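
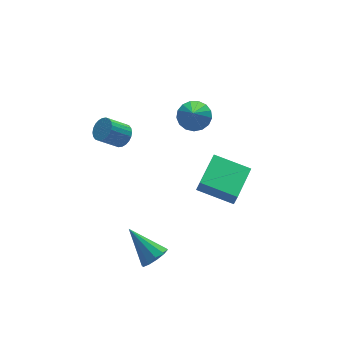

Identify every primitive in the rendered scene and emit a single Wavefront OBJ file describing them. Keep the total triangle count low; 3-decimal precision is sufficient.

v -2.561 1.689 0.618
v -2.185 1.351 1.072
v -3.182 1.453 1.976
v -3.559 1.791 1.522
v -2.113 1.601 1.122
v -3.111 1.703 2.026
v -2.11 1.865 1.096
v -3.108 1.967 2
v -2.176 2.102 0.997
v -3.174 2.204 1.9
v -2.3 2.277 0.84
v -3.298 2.379 1.743
v -2.464 2.361 0.649
v -3.462 2.463 1.553
v -2.643 2.344 0.454
v -3.641 2.446 1.358
v -2.809 2.226 0.284
v -3.807 2.329 1.187
v -2.938 2.027 0.164
v -3.935 2.129 1.068
v -3.009 1.777 0.114
v -4.007 1.879 1.018
v -3.012 1.513 0.14
v -4.01 1.615 1.044
v -2.946 1.276 0.24
v -3.944 1.378 1.143
v -2.822 1.101 0.397
v -3.82 1.203 1.3
v -2.658 1.017 0.587
v -3.656 1.119 1.491
v -2.479 1.034 0.782
v -3.477 1.136 1.686
v -2.313 1.151 0.953
v -3.311 1.254 1.856
v 2.089 3.258 -1.319
v 2.953 3.089 -1.088
v 1.591 2.422 -0.061
v 2.86 3.46 -0.879
v 2.59 3.784 -0.77
v 2.206 3.988 -0.787
v 1.795 4.024 -0.926
v 1.451 3.885 -1.155
v 1.253 3.603 -1.421
v 1.247 3.241 -1.664
v 1.434 2.883 -1.827
v 1.771 2.611 -1.875
v 2.181 2.488 -1.794
v 2.57 2.54 -1.605
v 2.849 2.757 -1.35
v -3.264 -3.64 -3.85
v -2.53 -3.367 -3.745
v -3.976 -2.22 -2.57
v -2.728 -3.127 -4.121
v -3.13 -3.082 -4.394
v -3.584 -3.251 -4.459
v -3.915 -3.568 -4.292
v -3.998 -3.913 -3.956
v -3.8 -4.153 -3.579
v -3.398 -4.197 -3.307
v -2.944 -4.029 -3.241
v -2.613 -3.711 -3.409
v 0.068 -1.222 -2.275
v 0.157 -1.427 -1.507
v 1.545 0.241 -2.055
v 1.634 0.035 -1.287
v 1.466 -2.555 -2.793
v 1.555 -2.761 -2.025
v 2.943 -1.093 -2.573
v 3.032 -1.298 -1.805
f 2 1 5
f 2 5 3
f 3 5 6
f 3 6 4
f 5 1 7
f 5 7 6
f 6 7 8
f 6 8 4
f 7 1 9
f 7 9 8
f 8 9 10
f 8 10 4
f 9 1 11
f 9 11 10
f 10 11 12
f 10 12 4
f 11 1 13
f 11 13 12
f 12 13 14
f 12 14 4
f 13 1 15
f 13 15 14
f 14 15 16
f 14 16 4
f 15 1 17
f 15 17 16
f 16 17 18
f 16 18 4
f 17 1 19
f 17 19 18
f 18 19 20
f 18 20 4
f 19 1 21
f 19 21 20
f 20 21 22
f 20 22 4
f 21 1 23
f 21 23 22
f 22 23 24
f 22 24 4
f 23 1 25
f 23 25 24
f 24 25 26
f 24 26 4
f 25 1 27
f 25 27 26
f 26 27 28
f 26 28 4
f 27 1 29
f 27 29 28
f 28 29 30
f 28 30 4
f 29 1 31
f 29 31 30
f 30 31 32
f 30 32 4
f 31 1 33
f 31 33 32
f 32 33 34
f 32 34 4
f 33 1 2
f 33 2 34
f 34 2 3
f 34 3 4
f 36 35 38
f 36 38 37
f 38 35 39
f 38 39 37
f 39 35 40
f 39 40 37
f 40 35 41
f 40 41 37
f 41 35 42
f 41 42 37
f 42 35 43
f 42 43 37
f 43 35 44
f 43 44 37
f 44 35 45
f 44 45 37
f 45 35 46
f 45 46 37
f 46 35 47
f 46 47 37
f 47 35 48
f 47 48 37
f 48 35 49
f 48 49 37
f 49 35 36
f 49 36 37
f 51 50 53
f 51 53 52
f 53 50 54
f 53 54 52
f 54 50 55
f 54 55 52
f 55 50 56
f 55 56 52
f 56 50 57
f 56 57 52
f 57 50 58
f 57 58 52
f 58 50 59
f 58 59 52
f 59 50 60
f 59 60 52
f 60 50 61
f 60 61 52
f 61 50 51
f 61 51 52
f 63 65 62
f 66 63 62
f 62 65 64
f 64 66 62
f 63 69 65
f 67 63 66
f 67 69 63
f 65 69 64
f 68 66 64
f 64 69 68
f 68 67 66
f 69 67 68



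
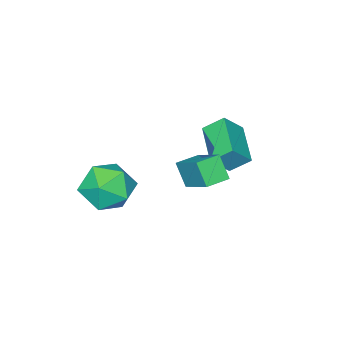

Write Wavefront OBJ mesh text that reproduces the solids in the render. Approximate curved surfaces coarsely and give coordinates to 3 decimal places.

v -4.474 -0.523 2.342
v -4.986 0.116 2.999
v -3.416 0.882 1.801
v -3.927 1.521 2.459
v -3.693 -0.781 3.201
v -4.204 -0.142 3.859
v -2.634 0.624 2.661
v -3.146 1.263 3.318
v -2.297 0.337 3.045
v -1.938 1.705 4.024
v -2.175 0.964 2.125
v -1.815 2.332 3.104
v -1.345 0.108 3.016
v -0.985 1.476 3.995
v -1.222 0.735 2.096
v -0.863 2.103 3.075
v -0.522 -1.604 0.462
v 0.299 -2.317 -0.115
v -1.539 -3.223 1.015
v -0.718 -3.936 0.438
v -0.395 -3.324 1.455
v 0.234 -2.324 1.114
v -1.474 -3.216 -0.214
v -0.845 -2.216 -0.555
v -0.29 -3.313 -0.532
v 0.377 -3.38 0.499
v -1.617 -2.16 0.401
v -0.95 -2.227 1.432
f 2 4 1
f 5 2 1
f 1 4 3
f 3 5 1
f 2 8 4
f 6 2 5
f 6 8 2
f 4 8 3
f 7 5 3
f 3 8 7
f 7 6 5
f 8 6 7
f 10 12 9
f 13 10 9
f 9 12 11
f 11 13 9
f 10 16 12
f 14 10 13
f 14 16 10
f 12 16 11
f 15 13 11
f 11 16 15
f 15 14 13
f 16 14 15
f 17 28 22
f 17 22 18
f 17 18 24
f 17 24 27
f 17 27 28
f 18 22 26
f 22 28 21
f 28 27 19
f 27 24 23
f 24 18 25
f 20 26 21
f 20 21 19
f 20 19 23
f 20 23 25
f 20 25 26
f 21 26 22
f 19 21 28
f 23 19 27
f 25 23 24
f 26 25 18



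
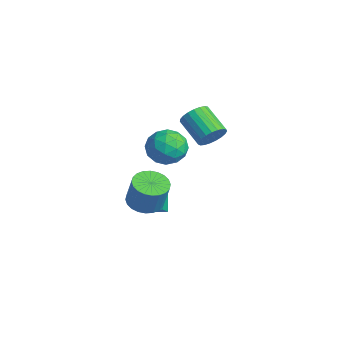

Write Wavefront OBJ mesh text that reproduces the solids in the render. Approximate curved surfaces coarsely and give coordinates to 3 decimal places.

v 0.853 -3.611 -0.023
v 1.489 -2.886 -0.288
v 2.043 -2.764 1.378
v 1.407 -3.489 1.643
v 1.171 -2.679 -0.197
v 1.725 -2.557 1.469
v 0.804 -2.614 -0.08
v 1.358 -2.492 1.586
v 0.445 -2.701 0.046
v 0.999 -2.578 1.712
v 0.148 -2.926 0.161
v 0.702 -2.804 1.827
v -0.041 -3.256 0.248
v 0.513 -3.133 1.914
v -0.095 -3.64 0.294
v 0.459 -3.517 1.96
v -0.004 -4.019 0.292
v 0.55 -3.896 1.958
v 0.217 -4.336 0.242
v 0.771 -4.214 1.908
v 0.535 -4.543 0.151
v 1.089 -4.421 1.817
v 0.902 -4.608 0.034
v 1.456 -4.486 1.7
v 1.261 -4.522 -0.092
v 1.815 -4.399 1.574
v 1.558 -4.296 -0.207
v 2.112 -4.174 1.459
v 1.747 -3.967 -0.294
v 2.301 -3.844 1.372
v 1.801 -3.583 -0.34
v 2.355 -3.46 1.326
v 1.71 -3.204 -0.338
v 2.264 -3.081 1.328
v -2.869 2.046 1.028
v -2.543 2.502 1.744
v -4.185 2.191 2.689
v -4.511 1.734 1.972
v -2.71 2.777 1.545
v -4.352 2.466 2.49
v -2.904 2.926 1.257
v -4.547 2.614 2.201
v -3.092 2.922 0.928
v -4.735 2.611 1.873
v -3.242 2.767 0.617
v -4.884 2.456 1.562
v -3.327 2.487 0.377
v -4.969 2.176 1.322
v -3.333 2.131 0.249
v -4.975 1.82 1.194
v -3.258 1.76 0.256
v -4.901 1.449 1.201
v -3.117 1.439 0.397
v -4.759 1.127 1.341
v -2.932 1.222 0.646
v -4.574 0.91 1.591
v -2.737 1.148 0.962
v -4.379 0.836 1.906
v -2.564 1.229 1.288
v -4.206 0.917 2.233
v -2.444 1.451 1.57
v -4.086 1.14 2.515
v -2.398 1.776 1.758
v -4.04 1.465 2.703
v -2.433 2.148 1.82
v -4.075 1.837 2.764
v -4.26 -1.409 -2.463
v -3.354 -2.148 -1.461
v -3.536 -0.294 -2.295
v -2.63 -1.033 -1.292
v -3.05 -1.967 -3.968
v -2.144 -2.706 -2.965
v -2.326 -0.852 -3.799
v -1.42 -1.591 -2.797
v 1.273 -2.04 2.749
v 1.988 -2.441 3.579
v -0.208 -2.339 3.881
v 0.507 -2.74 4.711
v 0.521 -1.608 4.426
v 1.436 -1.424 3.726
v 0.344 -3.356 3.734
v 1.259 -3.172 3.034
v 1.414 -3.255 4.187
v 1.524 -2.175 4.615
v 0.256 -2.605 2.845
v 0.366 -1.525 3.273
v 1.761 -2.214 3.064
v 0.019 -2.566 4.396
v 0.027 -1.901 4.228
v 0.448 -2.136 4.716
v 1.436 -1.616 3.151
v 1.857 -1.852 3.639
v 0.994 -1.363 4.137
v -0.077 -2.928 3.821
v 0.344 -3.164 4.309
v 1.332 -2.644 2.744
v 1.753 -2.879 3.232
v 0.786 -3.417 3.323
v 1.844 -2.928 3.91
v 0.973 -3.104 4.576
v 0.877 -3.466 4.001
v 1.415 -3.358 3.589
v 1.908 -2.293 4.161
v 1.038 -2.469 4.827
v 1.046 -1.804 4.66
v 1.584 -1.695 4.248
v 1.571 -2.772 4.519
v 0.742 -2.311 2.633
v -0.128 -2.487 3.299
v 0.196 -3.085 3.212
v 0.734 -2.976 2.8
v 0.807 -1.676 2.884
v -0.064 -1.852 3.55
v 0.365 -1.422 3.871
v 0.903 -1.314 3.459
v 0.209 -2.008 2.941
f 2 1 5
f 2 5 3
f 3 5 6
f 3 6 4
f 5 1 7
f 5 7 6
f 6 7 8
f 6 8 4
f 7 1 9
f 7 9 8
f 8 9 10
f 8 10 4
f 9 1 11
f 9 11 10
f 10 11 12
f 10 12 4
f 11 1 13
f 11 13 12
f 12 13 14
f 12 14 4
f 13 1 15
f 13 15 14
f 14 15 16
f 14 16 4
f 15 1 17
f 15 17 16
f 16 17 18
f 16 18 4
f 17 1 19
f 17 19 18
f 18 19 20
f 18 20 4
f 19 1 21
f 19 21 20
f 20 21 22
f 20 22 4
f 21 1 23
f 21 23 22
f 22 23 24
f 22 24 4
f 23 1 25
f 23 25 24
f 24 25 26
f 24 26 4
f 25 1 27
f 25 27 26
f 26 27 28
f 26 28 4
f 27 1 29
f 27 29 28
f 28 29 30
f 28 30 4
f 29 1 31
f 29 31 30
f 30 31 32
f 30 32 4
f 31 1 33
f 31 33 32
f 32 33 34
f 32 34 4
f 33 1 2
f 33 2 34
f 34 2 3
f 34 3 4
f 36 35 39
f 36 39 37
f 37 39 40
f 37 40 38
f 39 35 41
f 39 41 40
f 40 41 42
f 40 42 38
f 41 35 43
f 41 43 42
f 42 43 44
f 42 44 38
f 43 35 45
f 43 45 44
f 44 45 46
f 44 46 38
f 45 35 47
f 45 47 46
f 46 47 48
f 46 48 38
f 47 35 49
f 47 49 48
f 48 49 50
f 48 50 38
f 49 35 51
f 49 51 50
f 50 51 52
f 50 52 38
f 51 35 53
f 51 53 52
f 52 53 54
f 52 54 38
f 53 35 55
f 53 55 54
f 54 55 56
f 54 56 38
f 55 35 57
f 55 57 56
f 56 57 58
f 56 58 38
f 57 35 59
f 57 59 58
f 58 59 60
f 58 60 38
f 59 35 61
f 59 61 60
f 60 61 62
f 60 62 38
f 61 35 63
f 61 63 62
f 62 63 64
f 62 64 38
f 63 35 65
f 63 65 64
f 64 65 66
f 64 66 38
f 65 35 36
f 65 36 66
f 66 36 37
f 66 37 38
f 68 70 67
f 71 68 67
f 67 70 69
f 69 71 67
f 68 74 70
f 72 68 71
f 72 74 68
f 70 74 69
f 73 71 69
f 69 74 73
f 73 72 71
f 74 72 73
f 75 112 91
f 112 86 115
f 91 115 80
f 112 115 91
f 75 91 87
f 91 80 92
f 87 92 76
f 91 92 87
f 75 87 96
f 87 76 97
f 96 97 82
f 87 97 96
f 75 96 108
f 96 82 111
f 108 111 85
f 96 111 108
f 75 108 112
f 108 85 116
f 112 116 86
f 108 116 112
f 76 92 103
f 92 80 106
f 103 106 84
f 92 106 103
f 80 115 93
f 115 86 114
f 93 114 79
f 115 114 93
f 86 116 113
f 116 85 109
f 113 109 77
f 116 109 113
f 85 111 110
f 111 82 98
f 110 98 81
f 111 98 110
f 82 97 102
f 97 76 99
f 102 99 83
f 97 99 102
f 78 104 90
f 104 84 105
f 90 105 79
f 104 105 90
f 78 90 88
f 90 79 89
f 88 89 77
f 90 89 88
f 78 88 95
f 88 77 94
f 95 94 81
f 88 94 95
f 78 95 100
f 95 81 101
f 100 101 83
f 95 101 100
f 78 100 104
f 100 83 107
f 104 107 84
f 100 107 104
f 79 105 93
f 105 84 106
f 93 106 80
f 105 106 93
f 77 89 113
f 89 79 114
f 113 114 86
f 89 114 113
f 81 94 110
f 94 77 109
f 110 109 85
f 94 109 110
f 83 101 102
f 101 81 98
f 102 98 82
f 101 98 102
f 84 107 103
f 107 83 99
f 103 99 76
f 107 99 103



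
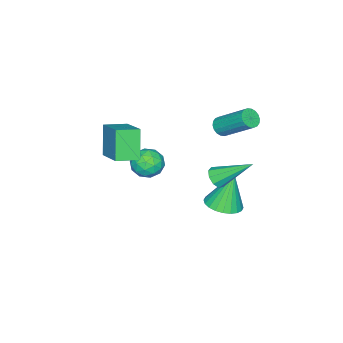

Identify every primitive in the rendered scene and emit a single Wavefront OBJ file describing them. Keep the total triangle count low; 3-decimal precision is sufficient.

v 4.206 -2.377 1.798
v 3.479 -2.841 3.321
v 3.318 -1.608 1.609
v 2.591 -2.071 3.132
v 5.289 -0.889 2.768
v 4.562 -1.352 4.291
v 4.401 -0.119 2.579
v 3.674 -0.583 4.102
v 0.039 1.795 -2.948
v 1.003 1.917 -2.714
v -0.499 2.045 -0.872
v 0.895 2.285 -2.786
v 0.657 2.578 -2.883
v 0.324 2.752 -2.99
v -0.051 2.78 -3.091
v -0.414 2.659 -3.17
v -0.707 2.405 -3.215
v -0.887 2.059 -3.22
v -0.926 1.672 -3.183
v -0.818 1.305 -3.111
v -0.579 1.011 -3.014
v -0.247 0.837 -2.907
v 0.129 0.809 -2.806
v 0.491 0.931 -2.727
v 0.784 1.184 -2.682
v 0.964 1.53 -2.677
v 1.159 2.05 -0.007
v 1.565 2.443 -0.306
v 0.541 3.69 1.307
v 1.175 2.453 -0.503
v 0.776 2.275 -0.468
v 0.557 1.992 -0.217
v 0.619 1.735 0.133
v 0.934 1.626 0.417
v 1.354 1.715 0.503
v 1.682 1.961 0.35
v 1.766 2.248 0.031
v 0.206 1.722 2.991
v 0.762 1.796 2.889
v 0.79 3.392 4.207
v 0.234 3.318 4.309
v 0.652 1.943 2.714
v 0.68 3.539 4.032
v 0.454 2.046 2.593
v 0.482 3.642 3.911
v 0.207 2.085 2.552
v 0.235 3.681 3.869
v -0.041 2.052 2.597
v -0.012 3.648 3.915
v -0.239 1.953 2.72
v -0.211 3.549 4.038
v -0.35 1.809 2.897
v -0.321 3.405 4.215
v -0.35 1.648 3.093
v -0.322 3.244 4.411
v -0.24 1.501 3.268
v -0.212 3.097 4.586
v -0.042 1.398 3.389
v -0.014 2.994 4.707
v 0.205 1.359 3.431
v 0.233 2.955 4.748
v 0.452 1.392 3.385
v 0.481 2.988 4.703
v 0.651 1.491 3.262
v 0.679 3.087 4.58
v 0.761 1.635 3.085
v 0.79 3.231 4.403
v 2.289 -0.538 1.434
v 2.718 -0.077 0.799
v 2.522 -1.763 0.701
v 2.951 -1.302 0.066
v 3.316 -1.391 0.877
v 3.172 -0.635 1.33
v 2.068 -1.205 0.17
v 1.924 -0.449 0.623
v 2.581 -0.489 0.018
v 3.352 -0.604 0.456
v 1.888 -1.236 1.044
v 2.659 -1.351 1.482
v 2.483 -0.2 1.181
v 2.757 -1.64 0.319
v 2.971 -1.693 0.796
v 3.223 -1.421 0.423
v 2.75 -0.528 1.493
v 3.002 -0.257 1.12
v 3.353 -1.029 1.166
v 2.238 -1.583 0.38
v 2.49 -1.312 0.007
v 2.017 -0.419 1.077
v 2.269 -0.147 0.704
v 1.887 -0.811 0.334
v 2.655 -0.171 0.349
v 2.792 -0.891 -0.082
v 2.273 -0.835 -0.021
v 2.188 -0.39 0.245
v 3.108 -0.239 0.606
v 3.245 -0.959 0.175
v 3.459 -1.012 0.652
v 3.375 -0.567 0.918
v 3.028 -0.481 0.147
v 1.995 -0.881 1.325
v 2.132 -1.601 0.894
v 1.865 -1.273 0.582
v 1.781 -0.828 0.848
v 2.448 -0.949 1.582
v 2.585 -1.669 1.151
v 3.052 -1.45 1.255
v 2.967 -1.005 1.521
v 2.212 -1.359 1.353
f 2 4 1
f 5 2 1
f 1 4 3
f 3 5 1
f 2 8 4
f 6 2 5
f 6 8 2
f 4 8 3
f 7 5 3
f 3 8 7
f 7 6 5
f 8 6 7
f 10 9 12
f 10 12 11
f 12 9 13
f 12 13 11
f 13 9 14
f 13 14 11
f 14 9 15
f 14 15 11
f 15 9 16
f 15 16 11
f 16 9 17
f 16 17 11
f 17 9 18
f 17 18 11
f 18 9 19
f 18 19 11
f 19 9 20
f 19 20 11
f 20 9 21
f 20 21 11
f 21 9 22
f 21 22 11
f 22 9 23
f 22 23 11
f 23 9 24
f 23 24 11
f 24 9 25
f 24 25 11
f 25 9 26
f 25 26 11
f 26 9 10
f 26 10 11
f 28 27 30
f 28 30 29
f 30 27 31
f 30 31 29
f 31 27 32
f 31 32 29
f 32 27 33
f 32 33 29
f 33 27 34
f 33 34 29
f 34 27 35
f 34 35 29
f 35 27 36
f 35 36 29
f 36 27 37
f 36 37 29
f 37 27 28
f 37 28 29
f 39 38 42
f 39 42 40
f 40 42 43
f 40 43 41
f 42 38 44
f 42 44 43
f 43 44 45
f 43 45 41
f 44 38 46
f 44 46 45
f 45 46 47
f 45 47 41
f 46 38 48
f 46 48 47
f 47 48 49
f 47 49 41
f 48 38 50
f 48 50 49
f 49 50 51
f 49 51 41
f 50 38 52
f 50 52 51
f 51 52 53
f 51 53 41
f 52 38 54
f 52 54 53
f 53 54 55
f 53 55 41
f 54 38 56
f 54 56 55
f 55 56 57
f 55 57 41
f 56 38 58
f 56 58 57
f 57 58 59
f 57 59 41
f 58 38 60
f 58 60 59
f 59 60 61
f 59 61 41
f 60 38 62
f 60 62 61
f 61 62 63
f 61 63 41
f 62 38 64
f 62 64 63
f 63 64 65
f 63 65 41
f 64 38 66
f 64 66 65
f 65 66 67
f 65 67 41
f 66 38 39
f 66 39 67
f 67 39 40
f 67 40 41
f 68 105 84
f 105 79 108
f 84 108 73
f 105 108 84
f 68 84 80
f 84 73 85
f 80 85 69
f 84 85 80
f 68 80 89
f 80 69 90
f 89 90 75
f 80 90 89
f 68 89 101
f 89 75 104
f 101 104 78
f 89 104 101
f 68 101 105
f 101 78 109
f 105 109 79
f 101 109 105
f 69 85 96
f 85 73 99
f 96 99 77
f 85 99 96
f 73 108 86
f 108 79 107
f 86 107 72
f 108 107 86
f 79 109 106
f 109 78 102
f 106 102 70
f 109 102 106
f 78 104 103
f 104 75 91
f 103 91 74
f 104 91 103
f 75 90 95
f 90 69 92
f 95 92 76
f 90 92 95
f 71 97 83
f 97 77 98
f 83 98 72
f 97 98 83
f 71 83 81
f 83 72 82
f 81 82 70
f 83 82 81
f 71 81 88
f 81 70 87
f 88 87 74
f 81 87 88
f 71 88 93
f 88 74 94
f 93 94 76
f 88 94 93
f 71 93 97
f 93 76 100
f 97 100 77
f 93 100 97
f 72 98 86
f 98 77 99
f 86 99 73
f 98 99 86
f 70 82 106
f 82 72 107
f 106 107 79
f 82 107 106
f 74 87 103
f 87 70 102
f 103 102 78
f 87 102 103
f 76 94 95
f 94 74 91
f 95 91 75
f 94 91 95
f 77 100 96
f 100 76 92
f 96 92 69
f 100 92 96



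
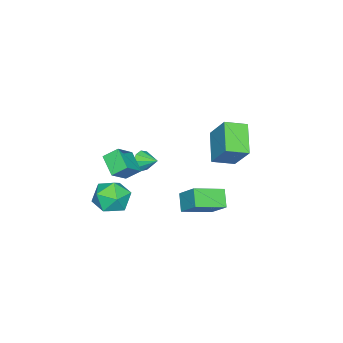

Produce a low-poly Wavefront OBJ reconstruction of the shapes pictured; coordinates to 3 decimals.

v 3.054 -1.056 -0.64
v 3.445 -1.666 -1.528
v 1.415 -1.914 -0.772
v 1.806 -2.524 -1.66
v 2.22 -2.712 -0.608
v 3.233 -2.182 -0.526
v 1.627 -1.398 -1.774
v 2.64 -0.868 -1.692
v 2.563 -1.878 -2.228
v 2.93 -2.69 -1.508
v 1.93 -0.89 -0.792
v 2.297 -1.702 -0.072
v -4.018 -3.794 -3.307
v -3.578 -3.617 -3.821
v -3.902 -2.766 -2.853
v -4.028 -3.511 -3.947
v -4.473 -3.538 -3.773
v -4.705 -3.685 -3.381
v -4.616 -3.883 -2.954
v -4.246 -4.04 -2.692
v -3.77 -4.081 -2.718
v -3.41 -3.989 -3.02
v -3.334 -3.805 -3.455
v 1.498 3.604 -0.815
v 0.805 3.108 -0.072
v 1.911 4.658 0.273
v 1.218 4.162 1.016
v 2.802 2.558 -0.296
v 2.109 2.062 0.447
v 3.215 3.612 0.792
v 2.522 3.116 1.535
v 0.409 -3.57 0.055
v -0.005 -2.862 0.661
v -0.726 -3.407 -0.912
v -1.141 -2.699 -0.306
v 1.121 -2.581 -0.614
v 0.706 -1.873 -0.008
v -0.015 -2.418 -1.581
v -0.429 -1.71 -0.975
v -1.322 3.377 0.963
v -2.723 2.516 1.991
v -0.837 4.463 2.533
v -2.238 3.601 3.562
v -0.482 2.459 1.338
v -1.883 1.597 2.367
v 0.003 3.544 2.909
v -1.398 2.683 3.937
f 1 12 6
f 1 6 2
f 1 2 8
f 1 8 11
f 1 11 12
f 2 6 10
f 6 12 5
f 12 11 3
f 11 8 7
f 8 2 9
f 4 10 5
f 4 5 3
f 4 3 7
f 4 7 9
f 4 9 10
f 5 10 6
f 3 5 12
f 7 3 11
f 9 7 8
f 10 9 2
f 14 13 16
f 14 16 15
f 16 13 17
f 16 17 15
f 17 13 18
f 17 18 15
f 18 13 19
f 18 19 15
f 19 13 20
f 19 20 15
f 20 13 21
f 20 21 15
f 21 13 22
f 21 22 15
f 22 13 23
f 22 23 15
f 23 13 14
f 23 14 15
f 25 27 24
f 28 25 24
f 24 27 26
f 26 28 24
f 25 31 27
f 29 25 28
f 29 31 25
f 27 31 26
f 30 28 26
f 26 31 30
f 30 29 28
f 31 29 30
f 33 35 32
f 36 33 32
f 32 35 34
f 34 36 32
f 33 39 35
f 37 33 36
f 37 39 33
f 35 39 34
f 38 36 34
f 34 39 38
f 38 37 36
f 39 37 38
f 41 43 40
f 44 41 40
f 40 43 42
f 42 44 40
f 41 47 43
f 45 41 44
f 45 47 41
f 43 47 42
f 46 44 42
f 42 47 46
f 46 45 44
f 47 45 46



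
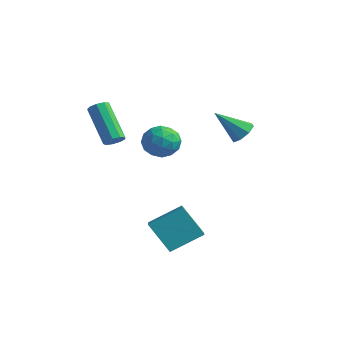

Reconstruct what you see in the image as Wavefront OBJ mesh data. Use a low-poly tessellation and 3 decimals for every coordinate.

v 0.311 4.125 1.863
v 0.705 3.556 1.756
v -0.611 3.255 3.097
v 0.907 3.877 2.134
v 0.761 4.344 2.352
v 0.351 4.682 2.284
v -0.082 4.694 1.969
v -0.285 4.372 1.591
v -0.138 3.906 1.373
v 0.272 3.568 1.441
v -4.533 3.18 0.114
v -3.751 3.607 -0.29
v -3.589 2.393 1.11
v -2.807 2.82 0.706
v -3.434 3.349 1.239
v -4.017 3.836 0.623
v -3.323 2.164 0.197
v -3.906 2.651 -0.419
v -3.003 2.979 -0.238
v -3.072 3.712 0.406
v -4.268 2.288 0.414
v -4.337 3.021 1.058
v -4.225 3.463 -0.176
v -3.115 2.537 0.996
v -3.483 2.848 1.308
v -3.024 3.1 1.071
v -4.381 3.597 0.361
v -3.922 3.848 0.124
v -3.735 3.697 1.022
v -3.418 2.152 0.696
v -2.959 2.403 0.459
v -4.316 2.9 -0.251
v -3.857 3.152 -0.488
v -3.605 2.303 -0.202
v -3.326 3.345 -0.382
v -2.771 2.882 0.203
v -3.074 2.496 -0.096
v -3.417 2.782 -0.458
v -3.366 3.775 -0.004
v -2.811 3.313 0.582
v -3.179 3.624 0.895
v -3.522 3.91 0.533
v -2.926 3.406 0.027
v -4.529 2.687 0.238
v -3.974 2.225 0.824
v -3.818 2.09 0.287
v -4.161 2.376 -0.075
v -4.569 3.118 0.617
v -4.014 2.655 1.202
v -3.923 3.218 1.278
v -4.266 3.504 0.916
v -4.414 2.594 0.793
v 0.824 -1.073 -3.316
v -0.253 -1.286 -1.991
v 1.592 0.221 -2.483
v 0.515 0.009 -1.159
v 2.045 -2.309 -2.521
v 0.968 -2.521 -1.197
v 2.813 -1.014 -1.689
v 1.736 -1.227 -0.364
v -2.533 -1.048 2.161
v -2.302 -1.39 2.477
v -3.755 -0.954 4.015
v -3.987 -0.612 3.699
v -2.159 -1.068 2.521
v -3.612 -0.631 4.059
v -2.191 -0.736 2.397
v -3.644 -0.3 3.934
v -2.383 -0.551 2.162
v -3.836 -0.114 3.699
v -2.646 -0.598 1.927
v -4.099 -0.161 3.464
v -2.856 -0.856 1.802
v -4.309 -0.419 3.339
v -2.915 -1.204 1.845
v -4.368 -0.767 3.382
v -2.796 -1.479 2.036
v -4.249 -1.043 3.573
v -2.554 -1.553 2.286
v -4.007 -1.116 3.823
f 2 1 4
f 2 4 3
f 4 1 5
f 4 5 3
f 5 1 6
f 5 6 3
f 6 1 7
f 6 7 3
f 7 1 8
f 7 8 3
f 8 1 9
f 8 9 3
f 9 1 10
f 9 10 3
f 10 1 2
f 10 2 3
f 11 48 27
f 48 22 51
f 27 51 16
f 48 51 27
f 11 27 23
f 27 16 28
f 23 28 12
f 27 28 23
f 11 23 32
f 23 12 33
f 32 33 18
f 23 33 32
f 11 32 44
f 32 18 47
f 44 47 21
f 32 47 44
f 11 44 48
f 44 21 52
f 48 52 22
f 44 52 48
f 12 28 39
f 28 16 42
f 39 42 20
f 28 42 39
f 16 51 29
f 51 22 50
f 29 50 15
f 51 50 29
f 22 52 49
f 52 21 45
f 49 45 13
f 52 45 49
f 21 47 46
f 47 18 34
f 46 34 17
f 47 34 46
f 18 33 38
f 33 12 35
f 38 35 19
f 33 35 38
f 14 40 26
f 40 20 41
f 26 41 15
f 40 41 26
f 14 26 24
f 26 15 25
f 24 25 13
f 26 25 24
f 14 24 31
f 24 13 30
f 31 30 17
f 24 30 31
f 14 31 36
f 31 17 37
f 36 37 19
f 31 37 36
f 14 36 40
f 36 19 43
f 40 43 20
f 36 43 40
f 15 41 29
f 41 20 42
f 29 42 16
f 41 42 29
f 13 25 49
f 25 15 50
f 49 50 22
f 25 50 49
f 17 30 46
f 30 13 45
f 46 45 21
f 30 45 46
f 19 37 38
f 37 17 34
f 38 34 18
f 37 34 38
f 20 43 39
f 43 19 35
f 39 35 12
f 43 35 39
f 54 56 53
f 57 54 53
f 53 56 55
f 55 57 53
f 54 60 56
f 58 54 57
f 58 60 54
f 56 60 55
f 59 57 55
f 55 60 59
f 59 58 57
f 60 58 59
f 62 61 65
f 62 65 63
f 63 65 66
f 63 66 64
f 65 61 67
f 65 67 66
f 66 67 68
f 66 68 64
f 67 61 69
f 67 69 68
f 68 69 70
f 68 70 64
f 69 61 71
f 69 71 70
f 70 71 72
f 70 72 64
f 71 61 73
f 71 73 72
f 72 73 74
f 72 74 64
f 73 61 75
f 73 75 74
f 74 75 76
f 74 76 64
f 75 61 77
f 75 77 76
f 76 77 78
f 76 78 64
f 77 61 79
f 77 79 78
f 78 79 80
f 78 80 64
f 79 61 62
f 79 62 80
f 80 62 63
f 80 63 64



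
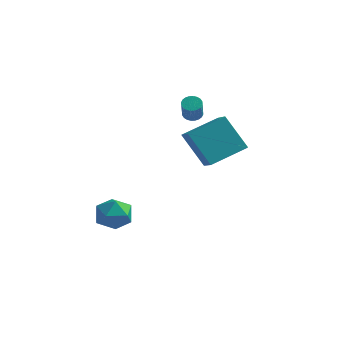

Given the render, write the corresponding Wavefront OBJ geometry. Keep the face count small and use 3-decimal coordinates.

v -0.3 3.6 1.538
v 0.169 3.77 1.506
v 0.489 3.07 2.49
v 0.02 2.9 2.522
v 0.089 3.901 1.625
v 0.409 3.201 2.61
v -0.05 3.987 1.732
v 0.27 3.287 2.716
v -0.228 4.014 1.808
v 0.093 3.314 2.793
v -0.416 3.978 1.844
v -0.096 3.278 2.829
v -0.587 3.884 1.833
v -0.266 3.184 2.818
v -0.714 3.747 1.777
v -0.393 3.047 2.762
v -0.778 3.588 1.684
v -0.458 2.888 2.669
v -0.769 3.43 1.57
v -0.449 2.73 2.554
v -0.689 3.299 1.45
v -0.369 2.599 2.435
v -0.55 3.213 1.344
v -0.23 2.513 2.328
v -0.373 3.186 1.267
v -0.052 2.486 2.252
v -0.184 3.222 1.231
v 0.136 2.522 2.216
v -0.014 3.316 1.242
v 0.307 2.616 2.227
v 0.113 3.453 1.298
v 0.434 2.753 2.283
v 0.178 3.612 1.391
v 0.498 2.912 2.376
v -3.309 0.073 -4.198
v -2.524 0.704 -4.266
v -2.316 -1.104 -3.654
v -1.531 -0.473 -3.722
v -2.244 -0.319 -3.024
v -2.857 0.408 -3.36
v -1.983 -0.808 -4.56
v -2.596 -0.081 -4.896
v -1.704 0.159 -4.489
v -1.866 0.462 -3.54
v -2.974 -0.862 -4.38
v -3.136 -0.559 -3.431
v 1.347 1.572 -0.685
v 0.144 1.635 1.011
v 2.458 3.093 0.046
v 1.255 3.156 1.742
v 2.125 0.724 -0.102
v 0.922 0.787 1.594
v 3.236 2.245 0.629
v 2.033 2.308 2.325
f 2 1 5
f 2 5 3
f 3 5 6
f 3 6 4
f 5 1 7
f 5 7 6
f 6 7 8
f 6 8 4
f 7 1 9
f 7 9 8
f 8 9 10
f 8 10 4
f 9 1 11
f 9 11 10
f 10 11 12
f 10 12 4
f 11 1 13
f 11 13 12
f 12 13 14
f 12 14 4
f 13 1 15
f 13 15 14
f 14 15 16
f 14 16 4
f 15 1 17
f 15 17 16
f 16 17 18
f 16 18 4
f 17 1 19
f 17 19 18
f 18 19 20
f 18 20 4
f 19 1 21
f 19 21 20
f 20 21 22
f 20 22 4
f 21 1 23
f 21 23 22
f 22 23 24
f 22 24 4
f 23 1 25
f 23 25 24
f 24 25 26
f 24 26 4
f 25 1 27
f 25 27 26
f 26 27 28
f 26 28 4
f 27 1 29
f 27 29 28
f 28 29 30
f 28 30 4
f 29 1 31
f 29 31 30
f 30 31 32
f 30 32 4
f 31 1 33
f 31 33 32
f 32 33 34
f 32 34 4
f 33 1 2
f 33 2 34
f 34 2 3
f 34 3 4
f 35 46 40
f 35 40 36
f 35 36 42
f 35 42 45
f 35 45 46
f 36 40 44
f 40 46 39
f 46 45 37
f 45 42 41
f 42 36 43
f 38 44 39
f 38 39 37
f 38 37 41
f 38 41 43
f 38 43 44
f 39 44 40
f 37 39 46
f 41 37 45
f 43 41 42
f 44 43 36
f 48 50 47
f 51 48 47
f 47 50 49
f 49 51 47
f 48 54 50
f 52 48 51
f 52 54 48
f 50 54 49
f 53 51 49
f 49 54 53
f 53 52 51
f 54 52 53



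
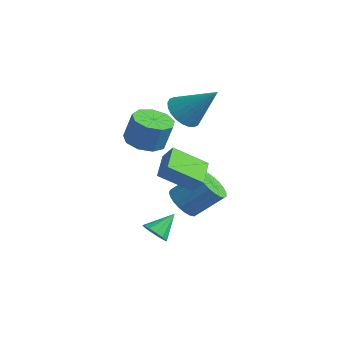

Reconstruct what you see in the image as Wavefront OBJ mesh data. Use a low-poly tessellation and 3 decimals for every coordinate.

v 1.012 -4.324 0.267
v 1.472 -4.149 0.923
v 0.082 -3.292 0.643
v 0.542 -3.116 1.299
v 1.918 -3.164 -0.679
v 2.378 -2.988 -0.023
v 0.988 -2.131 -0.303
v 1.448 -1.956 0.353
v 0.722 -2.727 -2.083
v 1.218 -2.402 -2.706
v 1.994 -1.428 -1.579
v 1.498 -1.753 -0.957
v 0.939 -2.178 -2.708
v 1.716 -1.203 -1.582
v 0.623 -2.049 -2.602
v 1.4 -1.074 -1.476
v 0.324 -2.037 -2.407
v 1.101 -1.062 -1.28
v 0.094 -2.144 -2.155
v 0.87 -1.17 -1.028
v -0.028 -2.352 -1.891
v 0.749 -1.378 -0.764
v -0.02 -2.625 -1.66
v 0.757 -1.651 -0.533
v 0.116 -2.916 -1.503
v 0.893 -1.942 -0.376
v 0.357 -3.174 -1.446
v 1.134 -2.2 -0.319
v 0.661 -3.355 -1.499
v 1.438 -2.38 -0.372
v 0.975 -3.427 -1.653
v 1.752 -2.453 -0.526
v 1.246 -3.378 -1.882
v 2.023 -2.404 -0.755
v 1.426 -3.217 -2.145
v 2.202 -2.243 -1.018
v 1.484 -2.971 -2.398
v 2.261 -1.997 -1.271
v 1.41 -2.683 -2.597
v 2.187 -1.708 -1.47
v -0.306 -3.426 -4.177
v 0.323 -3.296 -4.369
v -0.274 -2.374 -3.363
v 0.099 -3.106 -4.605
v -0.254 -3.018 -4.706
v -0.624 -3.059 -4.639
v -0.892 -3.216 -4.425
v -0.974 -3.44 -4.132
v -0.844 -3.66 -3.854
v -0.543 -3.805 -3.678
v -0.167 -3.83 -3.661
v 0.165 -3.726 -3.807
v 0.348 -3.527 -4.071
v -3.678 -1.302 -0.694
v -2.82 -0.917 -0.972
v -2.465 -0.693 0.437
v -3.322 -1.078 0.714
v -3.285 -0.436 -0.931
v -2.93 -0.212 0.478
v -3.934 -0.36 -0.78
v -3.578 -0.136 0.629
v -4.462 -0.725 -0.588
v -4.107 -0.501 0.821
v -4.624 -1.36 -0.447
v -4.269 -1.136 0.962
v -4.343 -1.968 -0.421
v -3.987 -1.744 0.988
v -3.75 -2.264 -0.523
v -3.395 -2.04 0.886
v -3.124 -2.11 -0.706
v -2.769 -1.886 0.703
v -2.756 -1.578 -0.883
v -2.401 -1.354 0.526
v -2.843 0.227 0.938
v -2.116 0.198 0.311
v -1.497 1.013 2.462
v -2.25 0.543 0.252
v -2.474 0.839 0.297
v -2.754 1.043 0.439
v -3.048 1.122 0.658
v -3.311 1.065 0.919
v -3.502 0.881 1.183
v -3.593 0.597 1.409
v -3.57 0.256 1.564
v -3.436 -0.088 1.624
v -3.211 -0.385 1.579
v -2.931 -0.589 1.436
v -2.637 -0.668 1.218
v -2.375 -0.611 0.957
v -2.184 -0.426 0.693
v -2.093 -0.142 0.466
f 2 4 1
f 5 2 1
f 1 4 3
f 3 5 1
f 2 8 4
f 6 2 5
f 6 8 2
f 4 8 3
f 7 5 3
f 3 8 7
f 7 6 5
f 8 6 7
f 10 9 13
f 10 13 11
f 11 13 14
f 11 14 12
f 13 9 15
f 13 15 14
f 14 15 16
f 14 16 12
f 15 9 17
f 15 17 16
f 16 17 18
f 16 18 12
f 17 9 19
f 17 19 18
f 18 19 20
f 18 20 12
f 19 9 21
f 19 21 20
f 20 21 22
f 20 22 12
f 21 9 23
f 21 23 22
f 22 23 24
f 22 24 12
f 23 9 25
f 23 25 24
f 24 25 26
f 24 26 12
f 25 9 27
f 25 27 26
f 26 27 28
f 26 28 12
f 27 9 29
f 27 29 28
f 28 29 30
f 28 30 12
f 29 9 31
f 29 31 30
f 30 31 32
f 30 32 12
f 31 9 33
f 31 33 32
f 32 33 34
f 32 34 12
f 33 9 35
f 33 35 34
f 34 35 36
f 34 36 12
f 35 9 37
f 35 37 36
f 36 37 38
f 36 38 12
f 37 9 39
f 37 39 38
f 38 39 40
f 38 40 12
f 39 9 10
f 39 10 40
f 40 10 11
f 40 11 12
f 42 41 44
f 42 44 43
f 44 41 45
f 44 45 43
f 45 41 46
f 45 46 43
f 46 41 47
f 46 47 43
f 47 41 48
f 47 48 43
f 48 41 49
f 48 49 43
f 49 41 50
f 49 50 43
f 50 41 51
f 50 51 43
f 51 41 52
f 51 52 43
f 52 41 53
f 52 53 43
f 53 41 42
f 53 42 43
f 55 54 58
f 55 58 56
f 56 58 59
f 56 59 57
f 58 54 60
f 58 60 59
f 59 60 61
f 59 61 57
f 60 54 62
f 60 62 61
f 61 62 63
f 61 63 57
f 62 54 64
f 62 64 63
f 63 64 65
f 63 65 57
f 64 54 66
f 64 66 65
f 65 66 67
f 65 67 57
f 66 54 68
f 66 68 67
f 67 68 69
f 67 69 57
f 68 54 70
f 68 70 69
f 69 70 71
f 69 71 57
f 70 54 72
f 70 72 71
f 71 72 73
f 71 73 57
f 72 54 55
f 72 55 73
f 73 55 56
f 73 56 57
f 75 74 77
f 75 77 76
f 77 74 78
f 77 78 76
f 78 74 79
f 78 79 76
f 79 74 80
f 79 80 76
f 80 74 81
f 80 81 76
f 81 74 82
f 81 82 76
f 82 74 83
f 82 83 76
f 83 74 84
f 83 84 76
f 84 74 85
f 84 85 76
f 85 74 86
f 85 86 76
f 86 74 87
f 86 87 76
f 87 74 88
f 87 88 76
f 88 74 89
f 88 89 76
f 89 74 90
f 89 90 76
f 90 74 91
f 90 91 76
f 91 74 75
f 91 75 76



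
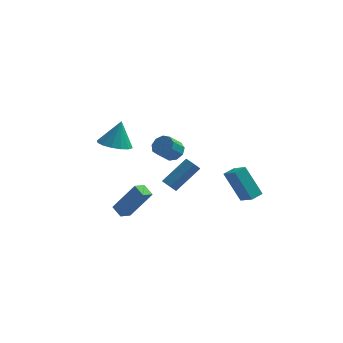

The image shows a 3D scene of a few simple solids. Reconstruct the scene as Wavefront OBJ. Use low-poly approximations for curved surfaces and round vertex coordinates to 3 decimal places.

v -2.312 -1.984 -2.34
v -2.74 -2.625 -2.032
v -2.851 -1.451 -1.978
v -3.278 -2.092 -1.67
v -1.062 -1.948 -0.53
v -1.489 -2.589 -0.222
v -1.6 -1.415 -0.168
v -2.028 -2.056 0.14
v 0.037 -1.457 2.763
v 0.647 -1.514 3.103
v 0.132 -2.179 3.916
v -0.477 -2.123 3.577
v 0.406 -1.133 3.262
v -0.109 -1.798 4.075
v -0.008 -0.903 3.188
v -0.522 -1.568 4.002
v -0.4 -0.933 2.915
v -0.915 -1.598 3.729
v -0.588 -1.208 2.572
v -1.103 -1.873 3.385
v -0.483 -1.6 2.317
v -0.998 -2.265 3.131
v -0.135 -1.925 2.272
v -0.649 -2.59 3.085
v 0.294 -2.032 2.456
v -0.221 -2.697 3.27
v 0.603 -1.869 2.784
v 0.088 -2.534 3.598
v -3.819 1.934 0.954
v -2.938 1.363 0.961
v -3.501 2.446 2.586
v -2.787 1.852 0.778
v -2.913 2.363 0.642
v -3.281 2.759 0.59
v -3.794 2.934 0.635
v -4.313 2.841 0.766
v -4.7 2.505 0.947
v -4.851 2.016 1.13
v -4.725 1.505 1.266
v -4.357 1.109 1.318
v -3.844 0.934 1.273
v -3.325 1.027 1.142
v -0.786 2.507 -2.639
v -0.4 2.136 -2.704
v 0.853 3.201 -1.367
v 0.466 3.573 -1.301
v -0.371 2.444 -2.978
v 0.882 3.51 -1.64
v -0.585 2.79 -3.053
v 0.668 3.855 -1.715
v -0.917 2.97 -2.885
v 0.336 4.035 -1.547
v -1.173 2.879 -2.573
v 0.08 3.944 -1.236
v -1.202 2.57 -2.3
v 0.051 3.636 -0.962
v -0.988 2.225 -2.225
v 0.265 3.29 -0.887
v -0.656 2.045 -2.393
v 0.597 3.11 -1.055
v 3.3 3.115 -3.899
v 4.038 2.348 -3.245
v 2.229 3.65 -2.065
v 2.967 2.882 -1.411
v 3.833 3.738 -3.769
v 4.571 2.97 -3.115
v 2.762 4.272 -1.935
v 3.5 3.505 -1.281
f 2 4 1
f 5 2 1
f 1 4 3
f 3 5 1
f 2 8 4
f 6 2 5
f 6 8 2
f 4 8 3
f 7 5 3
f 3 8 7
f 7 6 5
f 8 6 7
f 10 9 13
f 10 13 11
f 11 13 14
f 11 14 12
f 13 9 15
f 13 15 14
f 14 15 16
f 14 16 12
f 15 9 17
f 15 17 16
f 16 17 18
f 16 18 12
f 17 9 19
f 17 19 18
f 18 19 20
f 18 20 12
f 19 9 21
f 19 21 20
f 20 21 22
f 20 22 12
f 21 9 23
f 21 23 22
f 22 23 24
f 22 24 12
f 23 9 25
f 23 25 24
f 24 25 26
f 24 26 12
f 25 9 27
f 25 27 26
f 26 27 28
f 26 28 12
f 27 9 10
f 27 10 28
f 28 10 11
f 28 11 12
f 30 29 32
f 30 32 31
f 32 29 33
f 32 33 31
f 33 29 34
f 33 34 31
f 34 29 35
f 34 35 31
f 35 29 36
f 35 36 31
f 36 29 37
f 36 37 31
f 37 29 38
f 37 38 31
f 38 29 39
f 38 39 31
f 39 29 40
f 39 40 31
f 40 29 41
f 40 41 31
f 41 29 42
f 41 42 31
f 42 29 30
f 42 30 31
f 44 43 47
f 44 47 45
f 45 47 48
f 45 48 46
f 47 43 49
f 47 49 48
f 48 49 50
f 48 50 46
f 49 43 51
f 49 51 50
f 50 51 52
f 50 52 46
f 51 43 53
f 51 53 52
f 52 53 54
f 52 54 46
f 53 43 55
f 53 55 54
f 54 55 56
f 54 56 46
f 55 43 57
f 55 57 56
f 56 57 58
f 56 58 46
f 57 43 59
f 57 59 58
f 58 59 60
f 58 60 46
f 59 43 44
f 59 44 60
f 60 44 45
f 60 45 46
f 62 64 61
f 65 62 61
f 61 64 63
f 63 65 61
f 62 68 64
f 66 62 65
f 66 68 62
f 64 68 63
f 67 65 63
f 63 68 67
f 67 66 65
f 68 66 67



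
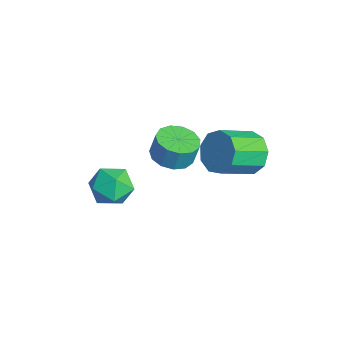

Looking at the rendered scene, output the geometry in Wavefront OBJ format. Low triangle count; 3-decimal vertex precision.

v -1.136 1.028 1.717
v -0.192 0.814 1.652
v -0.06 1.058 2.758
v -1.004 1.272 2.823
v -0.237 1.347 1.54
v -0.106 1.591 2.646
v -0.567 1.779 1.484
v -0.436 2.023 2.59
v -1.078 1.972 1.502
v -0.947 2.216 2.608
v -1.607 1.866 1.589
v -1.476 2.11 2.694
v -1.987 1.494 1.716
v -1.855 1.737 2.822
v -2.096 0.974 1.843
v -1.965 1.217 2.949
v -1.9 0.471 1.931
v -1.769 0.714 3.037
v -1.462 0.145 1.95
v -1.33 0.389 3.056
v -0.92 0.1 1.896
v -0.789 0.343 3.002
v -0.446 0.349 1.785
v -0.315 0.593 2.891
v -3.91 -0.243 -1.363
v -2.947 -0.123 -1.953
v -4.213 -1.857 -2.187
v -3.25 -1.737 -2.777
v -3.211 -1.917 -1.656
v -3.024 -0.919 -1.147
v -4.136 -1.061 -2.993
v -3.949 -0.063 -2.484
v -3.087 -0.628 -2.96
v -2.515 -1.157 -2.134
v -4.645 -0.823 -2.006
v -4.073 -1.352 -1.18
v 0.267 4.01 2.311
v 1.003 4.532 2.886
v 1.449 2.931 3.765
v 0.713 2.41 3.189
v 0.359 4.543 3.234
v 0.805 2.942 4.113
v -0.328 4.305 3.15
v 0.118 2.704 4.029
v -0.737 3.93 2.673
v -0.29 2.329 3.552
v -0.676 3.592 2.026
v -0.23 1.991 2.905
v -0.174 3.45 1.513
v 0.272 1.849 2.392
v 0.534 3.57 1.373
v 0.98 1.969 2.252
v 1.117 3.897 1.671
v 1.564 2.296 2.55
v 1.303 4.276 2.269
v 1.749 2.675 3.148
f 2 1 5
f 2 5 3
f 3 5 6
f 3 6 4
f 5 1 7
f 5 7 6
f 6 7 8
f 6 8 4
f 7 1 9
f 7 9 8
f 8 9 10
f 8 10 4
f 9 1 11
f 9 11 10
f 10 11 12
f 10 12 4
f 11 1 13
f 11 13 12
f 12 13 14
f 12 14 4
f 13 1 15
f 13 15 14
f 14 15 16
f 14 16 4
f 15 1 17
f 15 17 16
f 16 17 18
f 16 18 4
f 17 1 19
f 17 19 18
f 18 19 20
f 18 20 4
f 19 1 21
f 19 21 20
f 20 21 22
f 20 22 4
f 21 1 23
f 21 23 22
f 22 23 24
f 22 24 4
f 23 1 2
f 23 2 24
f 24 2 3
f 24 3 4
f 25 36 30
f 25 30 26
f 25 26 32
f 25 32 35
f 25 35 36
f 26 30 34
f 30 36 29
f 36 35 27
f 35 32 31
f 32 26 33
f 28 34 29
f 28 29 27
f 28 27 31
f 28 31 33
f 28 33 34
f 29 34 30
f 27 29 36
f 31 27 35
f 33 31 32
f 34 33 26
f 38 37 41
f 38 41 39
f 39 41 42
f 39 42 40
f 41 37 43
f 41 43 42
f 42 43 44
f 42 44 40
f 43 37 45
f 43 45 44
f 44 45 46
f 44 46 40
f 45 37 47
f 45 47 46
f 46 47 48
f 46 48 40
f 47 37 49
f 47 49 48
f 48 49 50
f 48 50 40
f 49 37 51
f 49 51 50
f 50 51 52
f 50 52 40
f 51 37 53
f 51 53 52
f 52 53 54
f 52 54 40
f 53 37 55
f 53 55 54
f 54 55 56
f 54 56 40
f 55 37 38
f 55 38 56
f 56 38 39
f 56 39 40



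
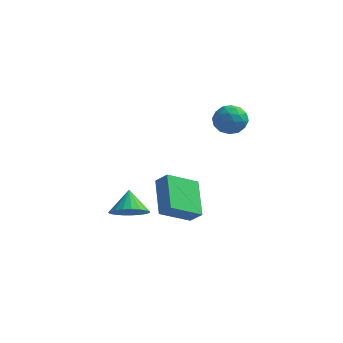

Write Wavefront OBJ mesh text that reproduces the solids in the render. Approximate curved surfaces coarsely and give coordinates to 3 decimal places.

v 0.979 -2.07 -1.027
v 0.153 -0.553 0.095
v 0.365 -1.975 -1.608
v -0.461 -0.458 -0.485
v 1.981 -0.882 -1.895
v 1.155 0.635 -0.772
v 1.367 -0.787 -2.475
v 0.541 0.73 -1.353
v 2.092 1.049 2.933
v 2.412 1.528 3.56
v 2.828 -0.028 3.38
v 3.148 0.451 4.007
v 2.325 0.23 4.017
v 1.871 0.896 3.741
v 3.369 0.604 3.199
v 2.915 1.27 2.923
v 3.201 1.253 3.725
v 2.556 1.022 4.23
v 2.684 0.478 2.71
v 2.039 0.247 3.215
v 2.188 1.383 3.207
v 3.052 0.117 3.733
v 2.569 -0.012 3.739
v 2.757 0.269 4.107
v 1.869 1.011 3.314
v 2.057 1.293 3.682
v 2.006 0.53 3.951
v 3.183 0.207 3.258
v 3.371 0.489 3.626
v 2.483 1.231 2.833
v 2.671 1.512 3.201
v 3.234 0.97 2.989
v 2.84 1.503 3.673
v 3.272 0.87 3.935
v 3.402 0.96 3.461
v 3.135 1.351 3.298
v 2.46 1.367 3.97
v 2.893 0.734 4.233
v 2.409 0.605 4.238
v 2.142 0.996 4.076
v 2.924 1.206 4.067
v 2.347 0.766 2.707
v 2.78 0.133 2.97
v 3.098 0.504 2.864
v 2.831 0.895 2.702
v 1.968 0.63 3.005
v 2.4 -0.003 3.267
v 2.105 0.149 3.642
v 1.838 0.54 3.479
v 2.316 0.294 2.873
v -1.571 -0.872 -2.586
v -0.664 -0.623 -2.453
v -1.929 -0.088 -1.614
v -0.785 -0.354 -2.715
v -1.042 -0.174 -2.955
v -1.391 -0.115 -3.131
v -1.771 -0.187 -3.213
v -2.116 -0.377 -3.187
v -2.367 -0.653 -3.056
v -2.48 -0.967 -2.845
v -2.436 -1.265 -2.589
v -2.242 -1.494 -2.332
v -1.933 -1.616 -2.12
v -1.56 -1.61 -1.988
v -1.19 -1.476 -1.959
v -0.885 -1.237 -2.039
v -0.699 -0.936 -2.214
f 2 4 1
f 5 2 1
f 1 4 3
f 3 5 1
f 2 8 4
f 6 2 5
f 6 8 2
f 4 8 3
f 7 5 3
f 3 8 7
f 7 6 5
f 8 6 7
f 9 46 25
f 46 20 49
f 25 49 14
f 46 49 25
f 9 25 21
f 25 14 26
f 21 26 10
f 25 26 21
f 9 21 30
f 21 10 31
f 30 31 16
f 21 31 30
f 9 30 42
f 30 16 45
f 42 45 19
f 30 45 42
f 9 42 46
f 42 19 50
f 46 50 20
f 42 50 46
f 10 26 37
f 26 14 40
f 37 40 18
f 26 40 37
f 14 49 27
f 49 20 48
f 27 48 13
f 49 48 27
f 20 50 47
f 50 19 43
f 47 43 11
f 50 43 47
f 19 45 44
f 45 16 32
f 44 32 15
f 45 32 44
f 16 31 36
f 31 10 33
f 36 33 17
f 31 33 36
f 12 38 24
f 38 18 39
f 24 39 13
f 38 39 24
f 12 24 22
f 24 13 23
f 22 23 11
f 24 23 22
f 12 22 29
f 22 11 28
f 29 28 15
f 22 28 29
f 12 29 34
f 29 15 35
f 34 35 17
f 29 35 34
f 12 34 38
f 34 17 41
f 38 41 18
f 34 41 38
f 13 39 27
f 39 18 40
f 27 40 14
f 39 40 27
f 11 23 47
f 23 13 48
f 47 48 20
f 23 48 47
f 15 28 44
f 28 11 43
f 44 43 19
f 28 43 44
f 17 35 36
f 35 15 32
f 36 32 16
f 35 32 36
f 18 41 37
f 41 17 33
f 37 33 10
f 41 33 37
f 52 51 54
f 52 54 53
f 54 51 55
f 54 55 53
f 55 51 56
f 55 56 53
f 56 51 57
f 56 57 53
f 57 51 58
f 57 58 53
f 58 51 59
f 58 59 53
f 59 51 60
f 59 60 53
f 60 51 61
f 60 61 53
f 61 51 62
f 61 62 53
f 62 51 63
f 62 63 53
f 63 51 64
f 63 64 53
f 64 51 65
f 64 65 53
f 65 51 66
f 65 66 53
f 66 51 67
f 66 67 53
f 67 51 52
f 67 52 53



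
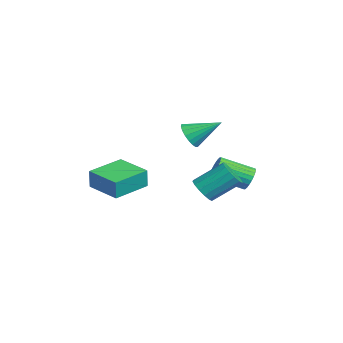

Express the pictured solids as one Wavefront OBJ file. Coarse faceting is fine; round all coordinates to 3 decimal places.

v 0.696 3.821 0.165
v 1.1 3.486 -0.357
v 0.687 1.763 0.434
v 0.284 2.099 0.955
v 1.299 3.532 -0.153
v 0.886 1.809 0.638
v 1.406 3.622 0.1
v 0.994 1.899 0.89
v 1.405 3.743 0.362
v 0.993 2.02 1.153
v 1.296 3.875 0.595
v 0.884 2.152 1.385
v 1.096 4 0.761
v 0.684 2.277 1.552
v 0.835 4.097 0.837
v 0.423 2.374 1.628
v 0.553 4.152 0.811
v 0.141 2.429 1.602
v 0.293 4.157 0.686
v -0.12 2.434 1.477
v 0.094 4.111 0.482
v -0.319 2.388 1.273
v -0.014 4.021 0.23
v -0.426 2.298 1.02
v -0.013 3.9 -0.033
v -0.425 2.177 0.758
v 0.096 3.768 -0.265
v -0.316 2.045 0.525
v 0.296 3.643 -0.432
v -0.116 1.92 0.359
v 0.557 3.546 -0.508
v 0.145 1.823 0.283
v 0.839 3.491 -0.482
v 0.427 1.768 0.309
v 3.597 0.684 0.912
v 4.328 0.84 0.626
v 4.453 2.333 1.762
v 3.723 2.176 2.048
v 4.069 1.049 0.379
v 4.194 2.542 1.515
v 3.684 1.161 0.276
v 3.809 2.653 1.412
v 3.275 1.144 0.342
v 3.401 2.637 1.478
v 2.953 1.004 0.562
v 3.079 2.497 1.698
v 2.804 0.778 0.875
v 2.929 2.271 2.011
v 2.867 0.527 1.198
v 2.992 2.02 2.334
v 3.126 0.318 1.445
v 3.251 1.811 2.581
v 3.511 0.207 1.548
v 3.636 1.699 2.684
v 3.919 0.223 1.482
v 4.045 1.716 2.618
v 4.241 0.363 1.262
v 4.367 1.856 2.398
v 4.391 0.589 0.949
v 4.516 2.082 2.085
v -0.53 -4.235 -0.166
v -0.375 -4.279 0.993
v -1.645 -2.41 0.052
v -1.491 -2.454 1.211
v 1.151 -3.186 -0.351
v 1.305 -3.23 0.808
v 0.035 -1.361 -0.133
v 0.19 -1.405 1.026
v -1.889 1.243 2.436
v -1.451 0.76 3.013
v -1.431 2.837 3.424
v -1.181 0.846 2.749
v -1.051 1.01 2.423
v -1.087 1.221 2.1
v -1.281 1.436 1.844
v -1.597 1.612 1.705
v -1.97 1.716 1.71
v -2.327 1.726 1.86
v -2.597 1.64 2.124
v -2.727 1.476 2.449
v -2.691 1.265 2.772
v -2.496 1.05 3.029
v -2.181 0.874 3.168
v -1.808 0.77 3.162
f 2 1 5
f 2 5 3
f 3 5 6
f 3 6 4
f 5 1 7
f 5 7 6
f 6 7 8
f 6 8 4
f 7 1 9
f 7 9 8
f 8 9 10
f 8 10 4
f 9 1 11
f 9 11 10
f 10 11 12
f 10 12 4
f 11 1 13
f 11 13 12
f 12 13 14
f 12 14 4
f 13 1 15
f 13 15 14
f 14 15 16
f 14 16 4
f 15 1 17
f 15 17 16
f 16 17 18
f 16 18 4
f 17 1 19
f 17 19 18
f 18 19 20
f 18 20 4
f 19 1 21
f 19 21 20
f 20 21 22
f 20 22 4
f 21 1 23
f 21 23 22
f 22 23 24
f 22 24 4
f 23 1 25
f 23 25 24
f 24 25 26
f 24 26 4
f 25 1 27
f 25 27 26
f 26 27 28
f 26 28 4
f 27 1 29
f 27 29 28
f 28 29 30
f 28 30 4
f 29 1 31
f 29 31 30
f 30 31 32
f 30 32 4
f 31 1 33
f 31 33 32
f 32 33 34
f 32 34 4
f 33 1 2
f 33 2 34
f 34 2 3
f 34 3 4
f 36 35 39
f 36 39 37
f 37 39 40
f 37 40 38
f 39 35 41
f 39 41 40
f 40 41 42
f 40 42 38
f 41 35 43
f 41 43 42
f 42 43 44
f 42 44 38
f 43 35 45
f 43 45 44
f 44 45 46
f 44 46 38
f 45 35 47
f 45 47 46
f 46 47 48
f 46 48 38
f 47 35 49
f 47 49 48
f 48 49 50
f 48 50 38
f 49 35 51
f 49 51 50
f 50 51 52
f 50 52 38
f 51 35 53
f 51 53 52
f 52 53 54
f 52 54 38
f 53 35 55
f 53 55 54
f 54 55 56
f 54 56 38
f 55 35 57
f 55 57 56
f 56 57 58
f 56 58 38
f 57 35 59
f 57 59 58
f 58 59 60
f 58 60 38
f 59 35 36
f 59 36 60
f 60 36 37
f 60 37 38
f 62 64 61
f 65 62 61
f 61 64 63
f 63 65 61
f 62 68 64
f 66 62 65
f 66 68 62
f 64 68 63
f 67 65 63
f 63 68 67
f 67 66 65
f 68 66 67
f 70 69 72
f 70 72 71
f 72 69 73
f 72 73 71
f 73 69 74
f 73 74 71
f 74 69 75
f 74 75 71
f 75 69 76
f 75 76 71
f 76 69 77
f 76 77 71
f 77 69 78
f 77 78 71
f 78 69 79
f 78 79 71
f 79 69 80
f 79 80 71
f 80 69 81
f 80 81 71
f 81 69 82
f 81 82 71
f 82 69 83
f 82 83 71
f 83 69 84
f 83 84 71
f 84 69 70
f 84 70 71



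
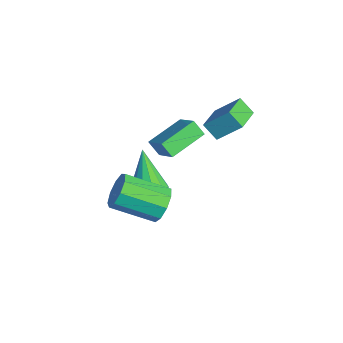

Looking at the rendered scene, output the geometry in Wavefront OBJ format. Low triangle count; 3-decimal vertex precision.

v 0.64 -2.885 -0.823
v 1.398 -2.929 -0.304
v 0.659 -4.759 0.621
v -0.1 -4.715 0.103
v 0.953 -2.599 -0.006
v 0.214 -4.429 0.919
v 0.361 -2.402 -0.091
v -0.378 -4.233 0.835
v -0.101 -2.432 -0.518
v -0.84 -4.262 0.408
v -0.216 -2.673 -1.087
v -0.955 -4.503 -0.162
v 0.069 -3.014 -1.533
v -0.67 -4.844 -0.608
v 0.621 -3.294 -1.647
v -0.118 -5.124 -0.721
v 1.182 -3.383 -1.374
v 0.443 -5.213 -0.449
v 1.489 -3.239 -0.844
v 0.749 -5.069 0.081
v -1.441 -2.858 1.705
v -0.273 -2.632 2.584
v -2.126 -1.185 2.184
v -0.957 -0.959 3.063
v -1.023 -2.501 1.057
v 0.146 -2.275 1.936
v -1.707 -0.828 1.536
v -0.539 -0.602 2.415
v -2.215 1.078 1.021
v -2.763 0.635 1.701
v -1.726 2.081 2.068
v -2.274 1.637 2.748
v -1.006 0.123 1.372
v -1.554 -0.321 2.052
v -0.517 1.125 2.419
v -1.065 0.682 3.099
v -3.349 -2.263 -3.798
v -2.687 -1.788 -3.37
v -4.571 -2.197 -1.982
v -2.998 -1.438 -3.592
v -3.42 -1.35 -3.879
v -3.82 -1.551 -4.141
v -4.07 -1.979 -4.294
v -4.09 -2.497 -4.289
v -3.876 -2.941 -4.128
v -3.494 -3.169 -3.862
v -3.066 -3.11 -3.576
v -2.727 -2.782 -3.36
v -2.586 -2.289 -3.283
f 2 1 5
f 2 5 3
f 3 5 6
f 3 6 4
f 5 1 7
f 5 7 6
f 6 7 8
f 6 8 4
f 7 1 9
f 7 9 8
f 8 9 10
f 8 10 4
f 9 1 11
f 9 11 10
f 10 11 12
f 10 12 4
f 11 1 13
f 11 13 12
f 12 13 14
f 12 14 4
f 13 1 15
f 13 15 14
f 14 15 16
f 14 16 4
f 15 1 17
f 15 17 16
f 16 17 18
f 16 18 4
f 17 1 19
f 17 19 18
f 18 19 20
f 18 20 4
f 19 1 2
f 19 2 20
f 20 2 3
f 20 3 4
f 22 24 21
f 25 22 21
f 21 24 23
f 23 25 21
f 22 28 24
f 26 22 25
f 26 28 22
f 24 28 23
f 27 25 23
f 23 28 27
f 27 26 25
f 28 26 27
f 30 32 29
f 33 30 29
f 29 32 31
f 31 33 29
f 30 36 32
f 34 30 33
f 34 36 30
f 32 36 31
f 35 33 31
f 31 36 35
f 35 34 33
f 36 34 35
f 38 37 40
f 38 40 39
f 40 37 41
f 40 41 39
f 41 37 42
f 41 42 39
f 42 37 43
f 42 43 39
f 43 37 44
f 43 44 39
f 44 37 45
f 44 45 39
f 45 37 46
f 45 46 39
f 46 37 47
f 46 47 39
f 47 37 48
f 47 48 39
f 48 37 49
f 48 49 39
f 49 37 38
f 49 38 39



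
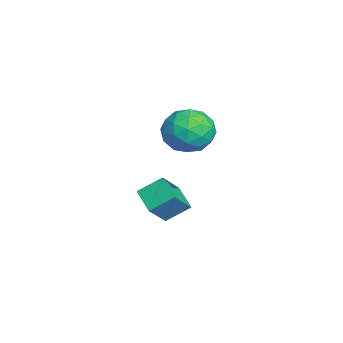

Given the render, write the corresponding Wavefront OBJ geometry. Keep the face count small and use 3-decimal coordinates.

v -1.642 -1.087 -1.096
v -1.731 -0.135 -0.44
v -2.402 -0.462 -2.106
v -2.491 0.49 -1.45
v -0.669 -0.67 -1.57
v -0.758 0.282 -0.914
v -1.429 -0.045 -2.58
v -1.518 0.907 -1.924
v -0.684 1.754 2.465
v 0.081 1.11 2.141
v -1.641 0.41 2.879
v -0.876 -0.234 2.555
v -0.742 0.348 3.42
v -0.15 1.179 3.164
v -1.41 0.341 1.856
v -0.818 1.172 1.6
v -0.367 0.236 1.765
v 0.045 0.241 2.732
v -1.605 1.279 2.288
v -1.193 1.284 3.255
v -0.218 1.55 2.266
v -1.342 -0.03 2.754
v -1.264 0.312 3.262
v -0.814 -0.067 3.072
v -0.354 1.591 2.868
v 0.096 1.212 2.678
v -0.387 0.764 3.43
v -1.656 0.308 2.342
v -1.206 -0.071 2.152
v -0.746 1.587 1.948
v -0.296 1.208 1.758
v -1.173 0.756 1.59
v -0.031 0.658 1.855
v -0.594 -0.132 2.099
v -0.908 0.206 1.687
v -0.56 0.694 1.537
v 0.211 0.66 2.423
v -0.351 -0.13 2.667
v -0.272 0.213 3.175
v 0.075 0.701 3.025
v -0.052 0.147 2.202
v -1.209 1.65 2.353
v -1.771 0.86 2.597
v -1.635 0.819 1.995
v -1.288 1.307 1.845
v -0.966 1.652 2.921
v -1.529 0.862 3.165
v -1 0.826 3.483
v -0.652 1.314 3.333
v -1.508 1.373 2.818
f 2 4 1
f 5 2 1
f 1 4 3
f 3 5 1
f 2 8 4
f 6 2 5
f 6 8 2
f 4 8 3
f 7 5 3
f 3 8 7
f 7 6 5
f 8 6 7
f 9 46 25
f 46 20 49
f 25 49 14
f 46 49 25
f 9 25 21
f 25 14 26
f 21 26 10
f 25 26 21
f 9 21 30
f 21 10 31
f 30 31 16
f 21 31 30
f 9 30 42
f 30 16 45
f 42 45 19
f 30 45 42
f 9 42 46
f 42 19 50
f 46 50 20
f 42 50 46
f 10 26 37
f 26 14 40
f 37 40 18
f 26 40 37
f 14 49 27
f 49 20 48
f 27 48 13
f 49 48 27
f 20 50 47
f 50 19 43
f 47 43 11
f 50 43 47
f 19 45 44
f 45 16 32
f 44 32 15
f 45 32 44
f 16 31 36
f 31 10 33
f 36 33 17
f 31 33 36
f 12 38 24
f 38 18 39
f 24 39 13
f 38 39 24
f 12 24 22
f 24 13 23
f 22 23 11
f 24 23 22
f 12 22 29
f 22 11 28
f 29 28 15
f 22 28 29
f 12 29 34
f 29 15 35
f 34 35 17
f 29 35 34
f 12 34 38
f 34 17 41
f 38 41 18
f 34 41 38
f 13 39 27
f 39 18 40
f 27 40 14
f 39 40 27
f 11 23 47
f 23 13 48
f 47 48 20
f 23 48 47
f 15 28 44
f 28 11 43
f 44 43 19
f 28 43 44
f 17 35 36
f 35 15 32
f 36 32 16
f 35 32 36
f 18 41 37
f 41 17 33
f 37 33 10
f 41 33 37



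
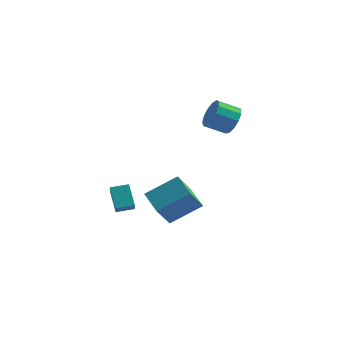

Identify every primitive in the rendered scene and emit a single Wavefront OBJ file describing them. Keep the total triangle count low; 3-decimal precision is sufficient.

v -1.705 -3.555 -0.541
v -1.54 -4.061 0.056
v -2.33 -2.622 0.424
v -2.164 -3.128 1.02
v -0.796 -3.092 -0.4
v -0.63 -3.598 0.196
v -1.42 -2.159 0.564
v -1.255 -2.665 1.161
v 0.463 -0.965 -2.542
v 0.091 -2.103 -0.99
v -0.572 0.114 -1.999
v -0.943 -1.024 -0.447
v 2.043 0.004 -1.453
v 1.672 -1.134 0.099
v 1.009 1.083 -0.91
v 0.637 -0.055 0.642
v 2.556 4.093 3.161
v 3.095 3.789 3.92
v 1.944 3.343 4.559
v 1.404 3.647 3.799
v 2.953 4.312 4.029
v 1.802 3.866 4.668
v 2.685 4.765 3.862
v 1.534 4.319 4.501
v 2.376 5.004 3.473
v 1.225 4.558 4.112
v 2.124 4.955 2.984
v 0.973 4.509 3.623
v 2.009 4.632 2.551
v 0.858 4.186 3.19
v 2.067 4.137 2.312
v 0.916 3.691 2.951
v 2.281 3.629 2.342
v 1.13 3.183 2.981
v 2.582 3.268 2.632
v 1.431 2.822 3.271
v 2.874 3.169 3.09
v 1.723 2.723 3.729
v 3.066 3.363 3.57
v 1.915 2.917 4.209
f 2 4 1
f 5 2 1
f 1 4 3
f 3 5 1
f 2 8 4
f 6 2 5
f 6 8 2
f 4 8 3
f 7 5 3
f 3 8 7
f 7 6 5
f 8 6 7
f 10 12 9
f 13 10 9
f 9 12 11
f 11 13 9
f 10 16 12
f 14 10 13
f 14 16 10
f 12 16 11
f 15 13 11
f 11 16 15
f 15 14 13
f 16 14 15
f 18 17 21
f 18 21 19
f 19 21 22
f 19 22 20
f 21 17 23
f 21 23 22
f 22 23 24
f 22 24 20
f 23 17 25
f 23 25 24
f 24 25 26
f 24 26 20
f 25 17 27
f 25 27 26
f 26 27 28
f 26 28 20
f 27 17 29
f 27 29 28
f 28 29 30
f 28 30 20
f 29 17 31
f 29 31 30
f 30 31 32
f 30 32 20
f 31 17 33
f 31 33 32
f 32 33 34
f 32 34 20
f 33 17 35
f 33 35 34
f 34 35 36
f 34 36 20
f 35 17 37
f 35 37 36
f 36 37 38
f 36 38 20
f 37 17 39
f 37 39 38
f 38 39 40
f 38 40 20
f 39 17 18
f 39 18 40
f 40 18 19
f 40 19 20



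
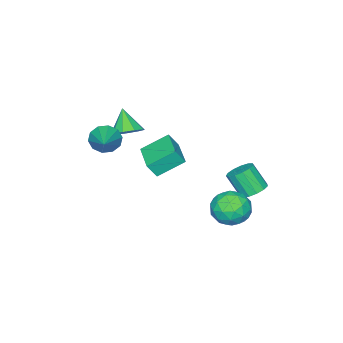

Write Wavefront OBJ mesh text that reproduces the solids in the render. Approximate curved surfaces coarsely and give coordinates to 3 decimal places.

v -0.583 -3.426 -0.335
v 0.002 -4.097 -0.525
v -1.117 -4.234 0.875
v 0.265 -3.689 -0.136
v 0.132 -3.157 0.159
v -0.336 -2.752 0.224
v -0.919 -2.662 0.026
v -1.345 -2.93 -0.34
v -1.415 -3.43 -0.704
v -1.095 -3.928 -0.896
v -0.535 -4.192 -0.825
v -3.347 -4.237 -4.281
v -2.943 -4.595 -3.415
v -4.519 -3.256 -3.329
v -4.115 -3.614 -2.463
v -2.045 -2.706 -4.257
v -1.641 -3.064 -3.391
v -3.217 -1.725 -3.305
v -2.813 -2.083 -2.439
v -2.55 3.245 -2.943
v -2.006 2.795 -3.297
v -1.886 1.944 -2.031
v -2.43 2.395 -1.677
v -1.784 3.125 -3.097
v -1.665 2.274 -1.831
v -1.806 3.493 -2.847
v -1.686 2.642 -1.581
v -2.063 3.782 -2.628
v -1.944 2.931 -1.362
v -2.475 3.901 -2.509
v -2.356 3.05 -1.243
v -2.911 3.812 -2.528
v -2.791 2.961 -1.262
v -3.232 3.543 -2.678
v -3.112 2.692 -1.412
v -3.336 3.18 -2.913
v -3.217 2.329 -1.647
v -3.191 2.837 -3.157
v -3.072 1.986 -1.891
v -2.842 2.624 -3.333
v -2.723 1.773 -2.067
v -2.401 2.608 -3.385
v -2.281 1.757 -2.12
v -1.345 3.808 -4.069
v -0.565 3.485 -3.293
v -1.935 2.055 -4.207
v -1.155 1.732 -3.431
v -2.045 2.381 -3.113
v -1.68 3.464 -3.028
v -0.82 2.076 -4.472
v -0.455 3.159 -4.387
v -0.241 2.414 -3.543
v -0.998 2.603 -2.703
v -1.502 2.937 -4.797
v -2.259 3.126 -3.957
v -0.903 3.8 -3.669
v -1.597 1.74 -3.831
v -2.119 2.121 -3.644
v -1.661 1.931 -3.188
v -1.559 3.788 -3.513
v -1.1 3.598 -3.057
v -1.97 2.949 -2.951
v -1.4 1.942 -4.443
v -0.941 1.752 -3.987
v -0.839 3.609 -4.312
v -0.381 3.419 -3.856
v -0.53 2.591 -4.549
v -0.254 2.981 -3.36
v -0.601 1.951 -3.441
v -0.404 2.153 -4.052
v -0.19 2.789 -4.002
v -0.699 3.092 -2.866
v -1.046 2.062 -2.947
v -1.569 2.443 -2.76
v -1.354 3.08 -2.71
v -0.508 2.463 -3.013
v -1.454 3.478 -4.553
v -1.801 2.448 -4.634
v -1.146 2.46 -4.79
v -0.931 3.097 -4.74
v -1.899 3.589 -4.059
v -2.246 2.559 -4.14
v -2.31 2.751 -3.498
v -2.096 3.387 -3.448
v -1.992 3.077 -4.487
v 1.574 -3.061 0.433
v 2.172 -3.392 -0.106
v 3.086 -1.819 1.347
v 1.958 -2.958 -0.341
v 1.597 -2.564 -0.281
v 1.228 -2.36 0.052
v 0.991 -2.423 0.531
v 0.976 -2.731 0.972
v 1.191 -3.164 1.207
v 1.551 -3.559 1.146
v 1.921 -3.763 0.813
v 2.158 -3.699 0.335
f 2 1 4
f 2 4 3
f 4 1 5
f 4 5 3
f 5 1 6
f 5 6 3
f 6 1 7
f 6 7 3
f 7 1 8
f 7 8 3
f 8 1 9
f 8 9 3
f 9 1 10
f 9 10 3
f 10 1 11
f 10 11 3
f 11 1 2
f 11 2 3
f 13 15 12
f 16 13 12
f 12 15 14
f 14 16 12
f 13 19 15
f 17 13 16
f 17 19 13
f 15 19 14
f 18 16 14
f 14 19 18
f 18 17 16
f 19 17 18
f 21 20 24
f 21 24 22
f 22 24 25
f 22 25 23
f 24 20 26
f 24 26 25
f 25 26 27
f 25 27 23
f 26 20 28
f 26 28 27
f 27 28 29
f 27 29 23
f 28 20 30
f 28 30 29
f 29 30 31
f 29 31 23
f 30 20 32
f 30 32 31
f 31 32 33
f 31 33 23
f 32 20 34
f 32 34 33
f 33 34 35
f 33 35 23
f 34 20 36
f 34 36 35
f 35 36 37
f 35 37 23
f 36 20 38
f 36 38 37
f 37 38 39
f 37 39 23
f 38 20 40
f 38 40 39
f 39 40 41
f 39 41 23
f 40 20 42
f 40 42 41
f 41 42 43
f 41 43 23
f 42 20 21
f 42 21 43
f 43 21 22
f 43 22 23
f 44 81 60
f 81 55 84
f 60 84 49
f 81 84 60
f 44 60 56
f 60 49 61
f 56 61 45
f 60 61 56
f 44 56 65
f 56 45 66
f 65 66 51
f 56 66 65
f 44 65 77
f 65 51 80
f 77 80 54
f 65 80 77
f 44 77 81
f 77 54 85
f 81 85 55
f 77 85 81
f 45 61 72
f 61 49 75
f 72 75 53
f 61 75 72
f 49 84 62
f 84 55 83
f 62 83 48
f 84 83 62
f 55 85 82
f 85 54 78
f 82 78 46
f 85 78 82
f 54 80 79
f 80 51 67
f 79 67 50
f 80 67 79
f 51 66 71
f 66 45 68
f 71 68 52
f 66 68 71
f 47 73 59
f 73 53 74
f 59 74 48
f 73 74 59
f 47 59 57
f 59 48 58
f 57 58 46
f 59 58 57
f 47 57 64
f 57 46 63
f 64 63 50
f 57 63 64
f 47 64 69
f 64 50 70
f 69 70 52
f 64 70 69
f 47 69 73
f 69 52 76
f 73 76 53
f 69 76 73
f 48 74 62
f 74 53 75
f 62 75 49
f 74 75 62
f 46 58 82
f 58 48 83
f 82 83 55
f 58 83 82
f 50 63 79
f 63 46 78
f 79 78 54
f 63 78 79
f 52 70 71
f 70 50 67
f 71 67 51
f 70 67 71
f 53 76 72
f 76 52 68
f 72 68 45
f 76 68 72
f 87 86 89
f 87 89 88
f 89 86 90
f 89 90 88
f 90 86 91
f 90 91 88
f 91 86 92
f 91 92 88
f 92 86 93
f 92 93 88
f 93 86 94
f 93 94 88
f 94 86 95
f 94 95 88
f 95 86 96
f 95 96 88
f 96 86 97
f 96 97 88
f 97 86 87
f 97 87 88



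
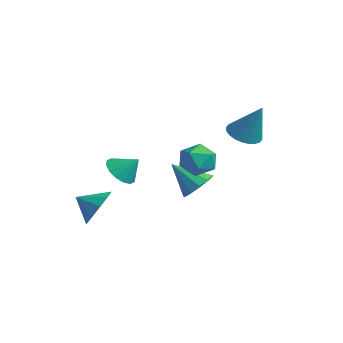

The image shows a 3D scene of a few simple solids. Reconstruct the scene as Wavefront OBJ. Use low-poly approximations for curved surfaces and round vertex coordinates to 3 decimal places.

v -0.617 -0.058 -2.472
v 0.029 0.065 -1.919
v -1.423 -0.882 -1.348
v -0.311 0.47 -1.866
v -0.769 0.673 -2.045
v -1.168 0.597 -2.387
v -1.358 0.271 -2.761
v -1.264 -0.181 -3.026
v -0.924 -0.585 -3.078
v -0.466 -0.789 -2.9
v -0.066 -0.712 -2.558
v 0.123 -0.386 -2.183
v -0.511 2.007 0.193
v 0.195 2.109 -0.192
v 0.331 2.353 1.827
v 0.08 2.403 -0.195
v -0.125 2.637 -0.139
v -0.389 2.775 -0.032
v -0.671 2.796 0.108
v -0.929 2.697 0.262
v -1.123 2.493 0.405
v -1.224 2.214 0.516
v -1.216 1.905 0.578
v -1.101 1.61 0.581
v -0.896 1.376 0.525
v -0.632 1.238 0.418
v -0.35 1.217 0.278
v -0.092 1.317 0.124
v 0.102 1.521 -0.019
v 0.203 1.799 -0.13
v -0.259 -0.338 -0.334
v 0.498 0.116 -0.303
v 0.462 -1.516 -0.697
v 1.219 -1.062 -0.666
v 0.775 -1.233 0.078
v 0.329 -0.504 0.303
v 0.631 -0.896 -1.303
v 0.185 -0.167 -1.078
v 1.048 -0.229 -0.901
v 1.137 -0.437 -0.047
v -0.177 -0.963 -0.953
v -0.088 -1.171 -0.099
v -3.555 -3.174 -4.177
v -2.691 -3.525 -3.717
v -4.165 -3.946 -3.623
v -2.94 -3.062 -3.346
v -3.424 -2.642 -3.293
v -3.958 -2.425 -3.578
v -4.338 -2.494 -4.092
v -4.419 -2.823 -4.638
v -4.17 -3.285 -5.009
v -3.686 -3.705 -5.062
v -3.152 -3.922 -4.777
v -2.772 -3.853 -4.263
v -3.511 -2.17 -2.221
v -3.174 -1.699 -2.816
v -2.949 -1.61 -1.459
v -3.534 -1.493 -2.701
v -3.887 -1.469 -2.458
v -4.14 -1.632 -2.152
v -4.224 -1.939 -1.863
v -4.118 -2.308 -1.671
v -3.849 -2.64 -1.626
v -3.489 -2.846 -1.74
v -3.136 -2.871 -1.983
v -2.883 -2.708 -2.29
v -2.799 -2.4 -2.578
v -2.905 -2.031 -2.771
f 2 1 4
f 2 4 3
f 4 1 5
f 4 5 3
f 5 1 6
f 5 6 3
f 6 1 7
f 6 7 3
f 7 1 8
f 7 8 3
f 8 1 9
f 8 9 3
f 9 1 10
f 9 10 3
f 10 1 11
f 10 11 3
f 11 1 12
f 11 12 3
f 12 1 2
f 12 2 3
f 14 13 16
f 14 16 15
f 16 13 17
f 16 17 15
f 17 13 18
f 17 18 15
f 18 13 19
f 18 19 15
f 19 13 20
f 19 20 15
f 20 13 21
f 20 21 15
f 21 13 22
f 21 22 15
f 22 13 23
f 22 23 15
f 23 13 24
f 23 24 15
f 24 13 25
f 24 25 15
f 25 13 26
f 25 26 15
f 26 13 27
f 26 27 15
f 27 13 28
f 27 28 15
f 28 13 29
f 28 29 15
f 29 13 30
f 29 30 15
f 30 13 14
f 30 14 15
f 31 42 36
f 31 36 32
f 31 32 38
f 31 38 41
f 31 41 42
f 32 36 40
f 36 42 35
f 42 41 33
f 41 38 37
f 38 32 39
f 34 40 35
f 34 35 33
f 34 33 37
f 34 37 39
f 34 39 40
f 35 40 36
f 33 35 42
f 37 33 41
f 39 37 38
f 40 39 32
f 44 43 46
f 44 46 45
f 46 43 47
f 46 47 45
f 47 43 48
f 47 48 45
f 48 43 49
f 48 49 45
f 49 43 50
f 49 50 45
f 50 43 51
f 50 51 45
f 51 43 52
f 51 52 45
f 52 43 53
f 52 53 45
f 53 43 54
f 53 54 45
f 54 43 44
f 54 44 45
f 56 55 58
f 56 58 57
f 58 55 59
f 58 59 57
f 59 55 60
f 59 60 57
f 60 55 61
f 60 61 57
f 61 55 62
f 61 62 57
f 62 55 63
f 62 63 57
f 63 55 64
f 63 64 57
f 64 55 65
f 64 65 57
f 65 55 66
f 65 66 57
f 66 55 67
f 66 67 57
f 67 55 68
f 67 68 57
f 68 55 56
f 68 56 57



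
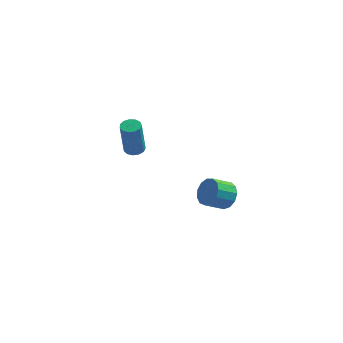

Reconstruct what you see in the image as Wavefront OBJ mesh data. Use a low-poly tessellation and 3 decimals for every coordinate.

v -1.303 3.45 0.319
v -1.025 3.026 0.267
v -1.139 2.726 2.089
v -1.417 3.15 2.141
v -0.838 3.24 0.313
v -0.952 2.94 2.135
v -0.8 3.52 0.362
v -0.914 3.22 2.184
v -0.921 3.779 0.397
v -1.035 3.478 2.219
v -1.163 3.933 0.407
v -1.277 3.632 2.229
v -1.45 3.933 0.389
v -1.564 3.633 2.211
v -1.69 3.781 0.349
v -1.804 3.481 2.171
v -1.807 3.523 0.299
v -1.921 3.223 2.121
v -1.764 3.242 0.256
v -1.878 2.942 2.078
v -1.575 3.027 0.232
v -1.689 2.727 2.054
v -1.299 2.947 0.236
v -1.413 2.647 2.058
v 3.719 -2.356 2.167
v 4.115 -2.298 2.753
v 3.377 -2.785 3.3
v 2.981 -2.844 2.713
v 3.887 -1.969 2.738
v 3.149 -2.457 3.285
v 3.605 -1.764 2.541
v 2.867 -2.251 3.088
v 3.36 -1.747 2.226
v 2.622 -2.234 2.773
v 3.229 -1.923 1.891
v 2.491 -2.41 2.438
v 3.253 -2.237 1.644
v 2.515 -2.724 2.191
v 3.425 -2.588 1.563
v 2.687 -3.076 2.11
v 3.691 -2.867 1.674
v 2.953 -3.354 2.221
v 3.965 -2.983 1.941
v 3.227 -3.47 2.488
v 4.162 -2.9 2.279
v 3.424 -3.387 2.826
v 4.217 -2.645 2.582
v 3.479 -3.132 3.129
f 2 1 5
f 2 5 3
f 3 5 6
f 3 6 4
f 5 1 7
f 5 7 6
f 6 7 8
f 6 8 4
f 7 1 9
f 7 9 8
f 8 9 10
f 8 10 4
f 9 1 11
f 9 11 10
f 10 11 12
f 10 12 4
f 11 1 13
f 11 13 12
f 12 13 14
f 12 14 4
f 13 1 15
f 13 15 14
f 14 15 16
f 14 16 4
f 15 1 17
f 15 17 16
f 16 17 18
f 16 18 4
f 17 1 19
f 17 19 18
f 18 19 20
f 18 20 4
f 19 1 21
f 19 21 20
f 20 21 22
f 20 22 4
f 21 1 23
f 21 23 22
f 22 23 24
f 22 24 4
f 23 1 2
f 23 2 24
f 24 2 3
f 24 3 4
f 26 25 29
f 26 29 27
f 27 29 30
f 27 30 28
f 29 25 31
f 29 31 30
f 30 31 32
f 30 32 28
f 31 25 33
f 31 33 32
f 32 33 34
f 32 34 28
f 33 25 35
f 33 35 34
f 34 35 36
f 34 36 28
f 35 25 37
f 35 37 36
f 36 37 38
f 36 38 28
f 37 25 39
f 37 39 38
f 38 39 40
f 38 40 28
f 39 25 41
f 39 41 40
f 40 41 42
f 40 42 28
f 41 25 43
f 41 43 42
f 42 43 44
f 42 44 28
f 43 25 45
f 43 45 44
f 44 45 46
f 44 46 28
f 45 25 47
f 45 47 46
f 46 47 48
f 46 48 28
f 47 25 26
f 47 26 48
f 48 26 27
f 48 27 28



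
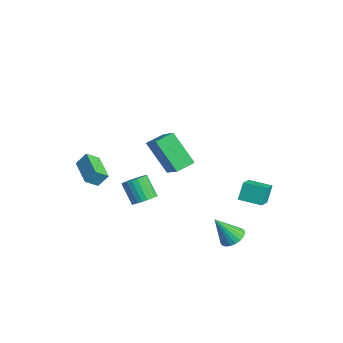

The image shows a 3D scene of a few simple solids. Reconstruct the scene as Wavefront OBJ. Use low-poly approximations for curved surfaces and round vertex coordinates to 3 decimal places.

v 0.078 -1.249 2.717
v 1.369 -1.289 3.644
v -0.077 -0.305 2.973
v 1.214 -0.345 3.9
v 1.186 -0.655 1.2
v 2.477 -0.695 2.127
v 1.031 0.289 1.456
v 2.322 0.249 2.383
v -4.71 -2.398 -1.803
v -4.675 -3.085 -1.287
v -4.557 -1.891 -1.139
v -4.523 -2.578 -0.622
v -3.097 -2.522 -2.078
v -3.063 -3.209 -1.561
v -2.945 -2.015 -1.413
v -2.91 -2.702 -0.897
v 2.403 2.221 -3.469
v 2.782 1.695 -3.706
v 2.097 1.399 -2.131
v 2.977 1.851 -3.565
v 3.074 2.071 -3.408
v 3.054 2.317 -3.261
v 2.922 2.546 -3.151
v 2.7 2.719 -3.095
v 2.427 2.806 -3.104
v 2.15 2.792 -3.176
v 1.916 2.679 -3.299
v 1.767 2.487 -3.451
v 1.728 2.249 -3.606
v 1.805 2.006 -3.738
v 1.986 1.8 -3.823
v 2.239 1.667 -3.847
v 2.521 1.63 -3.805
v 0.553 -1.533 -0.943
v 0.918 -1.123 -0.578
v 0.133 -1.336 0.448
v -0.233 -1.747 0.083
v 0.745 -0.961 -0.678
v -0.04 -1.174 0.349
v 0.542 -0.886 -0.817
v -0.243 -1.099 0.21
v 0.34 -0.909 -0.976
v -0.445 -1.123 0.051
v 0.171 -1.028 -1.13
v -0.614 -1.241 -0.103
v 0.06 -1.223 -1.255
v -0.725 -1.437 -0.229
v 0.024 -1.466 -1.333
v -0.761 -1.68 -0.307
v 0.069 -1.719 -1.352
v -0.716 -1.933 -0.325
v 0.187 -1.944 -1.308
v -0.598 -2.157 -0.282
v 0.36 -2.106 -1.209
v -0.425 -2.319 -0.182
v 0.563 -2.181 -1.07
v -0.222 -2.394 -0.043
v 0.765 -2.157 -0.911
v -0.02 -2.371 0.116
v 0.934 -2.039 -0.757
v 0.149 -2.252 0.27
v 1.045 -1.843 -0.631
v 0.26 -2.057 0.395
v 1.081 -1.6 -0.553
v 0.296 -1.814 0.473
v 1.036 -1.347 -0.535
v 0.251 -1.561 0.492
v 1.608 3.126 -1.317
v 1.311 3.529 -0.428
v 2.386 4.002 -1.454
v 2.088 4.405 -0.566
v 2.572 2.375 -0.654
v 2.274 2.778 0.234
v 3.349 3.251 -0.792
v 3.052 3.654 0.097
f 2 4 1
f 5 2 1
f 1 4 3
f 3 5 1
f 2 8 4
f 6 2 5
f 6 8 2
f 4 8 3
f 7 5 3
f 3 8 7
f 7 6 5
f 8 6 7
f 10 12 9
f 13 10 9
f 9 12 11
f 11 13 9
f 10 16 12
f 14 10 13
f 14 16 10
f 12 16 11
f 15 13 11
f 11 16 15
f 15 14 13
f 16 14 15
f 18 17 20
f 18 20 19
f 20 17 21
f 20 21 19
f 21 17 22
f 21 22 19
f 22 17 23
f 22 23 19
f 23 17 24
f 23 24 19
f 24 17 25
f 24 25 19
f 25 17 26
f 25 26 19
f 26 17 27
f 26 27 19
f 27 17 28
f 27 28 19
f 28 17 29
f 28 29 19
f 29 17 30
f 29 30 19
f 30 17 31
f 30 31 19
f 31 17 32
f 31 32 19
f 32 17 33
f 32 33 19
f 33 17 18
f 33 18 19
f 35 34 38
f 35 38 36
f 36 38 39
f 36 39 37
f 38 34 40
f 38 40 39
f 39 40 41
f 39 41 37
f 40 34 42
f 40 42 41
f 41 42 43
f 41 43 37
f 42 34 44
f 42 44 43
f 43 44 45
f 43 45 37
f 44 34 46
f 44 46 45
f 45 46 47
f 45 47 37
f 46 34 48
f 46 48 47
f 47 48 49
f 47 49 37
f 48 34 50
f 48 50 49
f 49 50 51
f 49 51 37
f 50 34 52
f 50 52 51
f 51 52 53
f 51 53 37
f 52 34 54
f 52 54 53
f 53 54 55
f 53 55 37
f 54 34 56
f 54 56 55
f 55 56 57
f 55 57 37
f 56 34 58
f 56 58 57
f 57 58 59
f 57 59 37
f 58 34 60
f 58 60 59
f 59 60 61
f 59 61 37
f 60 34 62
f 60 62 61
f 61 62 63
f 61 63 37
f 62 34 64
f 62 64 63
f 63 64 65
f 63 65 37
f 64 34 66
f 64 66 65
f 65 66 67
f 65 67 37
f 66 34 35
f 66 35 67
f 67 35 36
f 67 36 37
f 69 71 68
f 72 69 68
f 68 71 70
f 70 72 68
f 69 75 71
f 73 69 72
f 73 75 69
f 71 75 70
f 74 72 70
f 70 75 74
f 74 73 72
f 75 73 74

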